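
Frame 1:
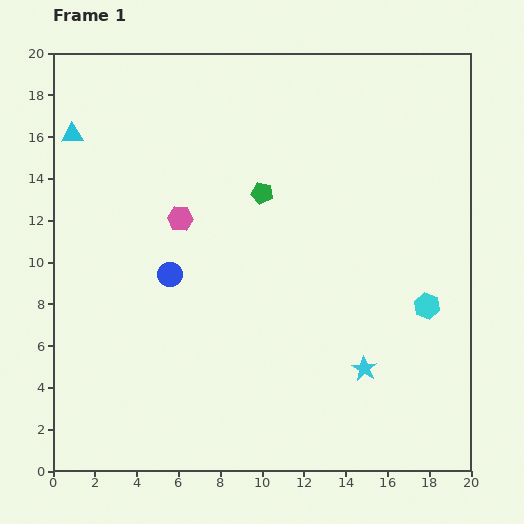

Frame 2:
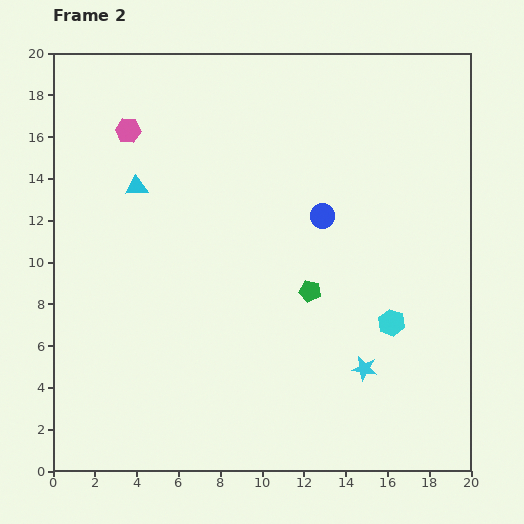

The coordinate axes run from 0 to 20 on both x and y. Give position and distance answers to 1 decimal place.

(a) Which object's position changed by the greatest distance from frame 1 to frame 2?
the blue circle

(moved 7.8; next 5.2)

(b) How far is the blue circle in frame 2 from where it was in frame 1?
7.8

The blue circle moved from (5.6, 9.4) to (12.9, 12.2), a distance of √(7.3² + 2.8²) ≈ 7.8.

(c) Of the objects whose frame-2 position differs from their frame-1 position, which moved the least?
the cyan hexagon

(moved 1.9)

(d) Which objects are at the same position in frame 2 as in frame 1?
the cyan star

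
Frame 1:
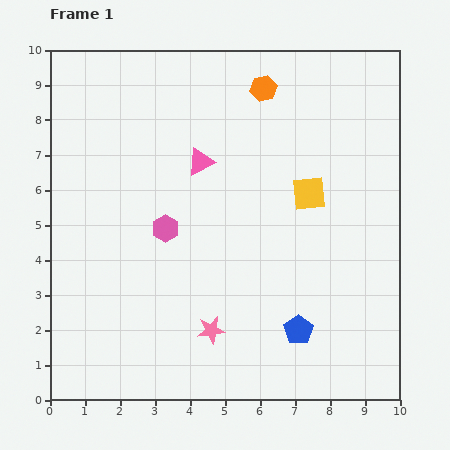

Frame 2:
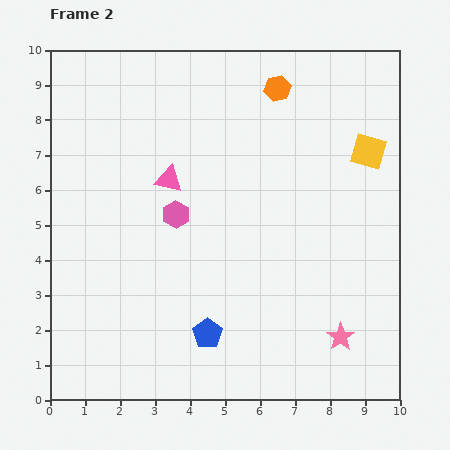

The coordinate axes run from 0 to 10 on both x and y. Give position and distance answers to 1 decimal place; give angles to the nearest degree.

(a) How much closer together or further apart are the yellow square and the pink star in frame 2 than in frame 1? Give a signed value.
+0.6

Distance in frame 1: 4.8. Distance in frame 2: 5.4.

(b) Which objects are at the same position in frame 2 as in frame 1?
none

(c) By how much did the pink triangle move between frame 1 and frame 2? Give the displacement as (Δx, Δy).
(-0.9, -0.5)

The pink triangle was at (4.3, 6.8) in frame 1 and (3.4, 6.3) in frame 2.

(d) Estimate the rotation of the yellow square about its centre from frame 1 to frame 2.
22° clockwise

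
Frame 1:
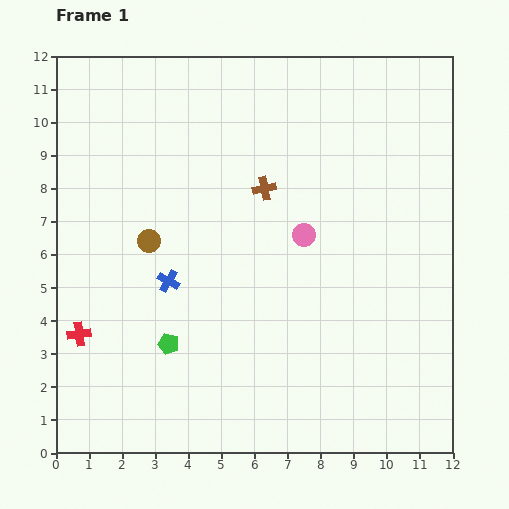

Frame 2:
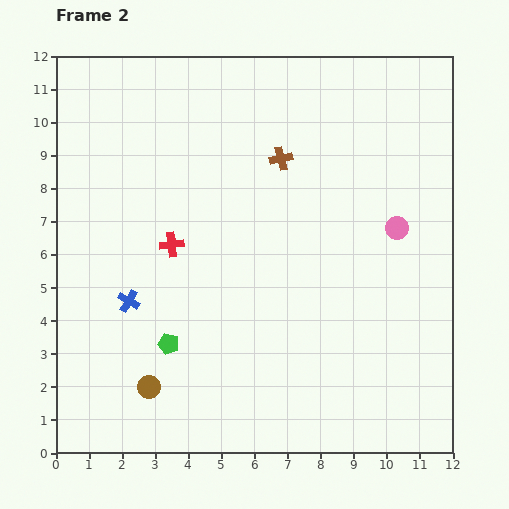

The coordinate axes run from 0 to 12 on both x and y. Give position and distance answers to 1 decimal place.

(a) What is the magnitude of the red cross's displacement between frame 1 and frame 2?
3.9

The red cross moved from (0.7, 3.6) to (3.5, 6.3), a distance of √(2.8² + 2.7²) ≈ 3.9.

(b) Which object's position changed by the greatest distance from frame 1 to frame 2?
the brown circle

(moved 4.4; next 3.9)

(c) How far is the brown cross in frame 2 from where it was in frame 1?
1.0

The brown cross moved from (6.3, 8.0) to (6.8, 8.9), a distance of √(0.5² + 0.9²) ≈ 1.0.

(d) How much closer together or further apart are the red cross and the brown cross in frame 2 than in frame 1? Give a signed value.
-2.9

Distance in frame 1: 7.1. Distance in frame 2: 4.2.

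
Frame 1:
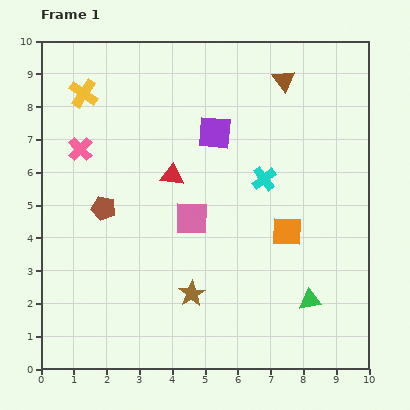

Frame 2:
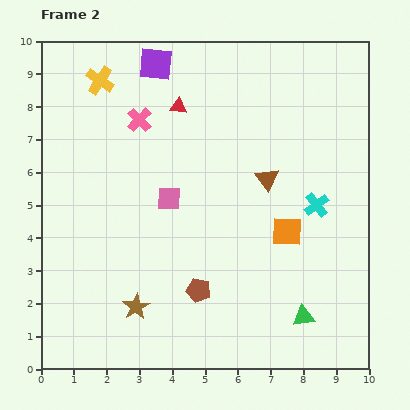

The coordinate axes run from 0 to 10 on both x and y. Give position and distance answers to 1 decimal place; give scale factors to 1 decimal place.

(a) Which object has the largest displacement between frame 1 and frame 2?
the brown pentagon

(moved 3.8; next 3.0)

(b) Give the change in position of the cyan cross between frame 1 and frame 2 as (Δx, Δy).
(1.6, -0.8)

The cyan cross was at (6.8, 5.8) in frame 1 and (8.4, 5.0) in frame 2.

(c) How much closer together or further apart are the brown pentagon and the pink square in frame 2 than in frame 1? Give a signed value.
+0.2

Distance in frame 1: 2.7. Distance in frame 2: 2.9.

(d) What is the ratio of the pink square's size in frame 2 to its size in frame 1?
0.7×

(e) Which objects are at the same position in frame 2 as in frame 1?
the orange square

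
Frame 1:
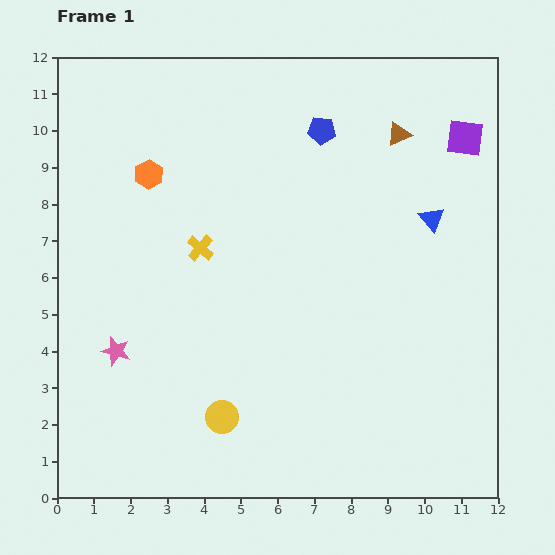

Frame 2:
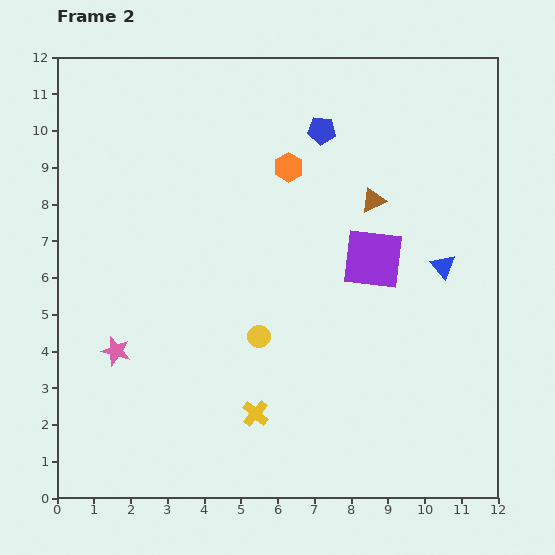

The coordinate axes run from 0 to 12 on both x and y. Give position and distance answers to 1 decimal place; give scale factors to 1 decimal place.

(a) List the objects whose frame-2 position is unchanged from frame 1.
the pink star, the blue pentagon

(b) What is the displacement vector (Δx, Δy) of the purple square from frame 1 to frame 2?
(-2.5, -3.3)

The purple square was at (11.1, 9.8) in frame 1 and (8.6, 6.5) in frame 2.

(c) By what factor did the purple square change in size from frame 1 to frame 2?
1.6×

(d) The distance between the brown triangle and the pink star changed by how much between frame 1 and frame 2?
-1.6

Distance in frame 1: 9.7. Distance in frame 2: 8.1.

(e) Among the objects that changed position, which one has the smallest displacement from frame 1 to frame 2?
the blue triangle

(moved 1.3)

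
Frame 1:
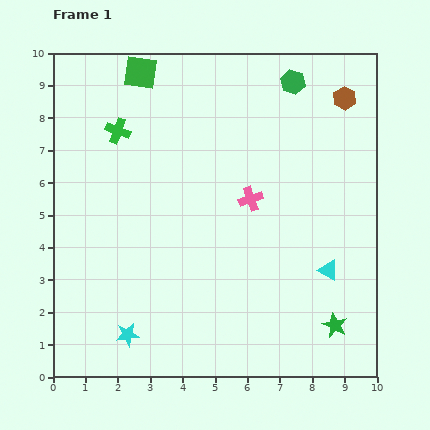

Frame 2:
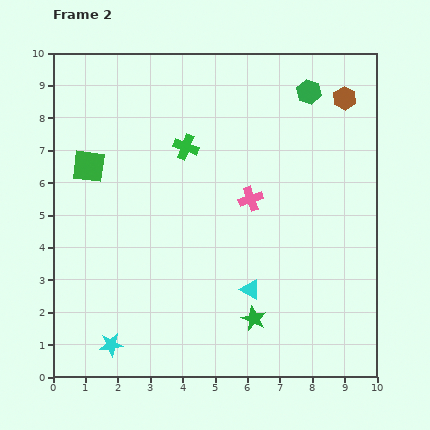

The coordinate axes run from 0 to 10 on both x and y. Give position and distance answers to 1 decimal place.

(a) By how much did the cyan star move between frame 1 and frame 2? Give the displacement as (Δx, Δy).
(-0.5, -0.3)

The cyan star was at (2.3, 1.3) in frame 1 and (1.8, 1.0) in frame 2.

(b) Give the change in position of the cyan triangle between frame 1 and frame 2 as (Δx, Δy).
(-2.4, -0.6)

The cyan triangle was at (8.5, 3.3) in frame 1 and (6.1, 2.7) in frame 2.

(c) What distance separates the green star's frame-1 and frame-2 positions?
2.5

The green star moved from (8.7, 1.6) to (6.2, 1.8), a distance of √(2.5² + 0.2²) ≈ 2.5.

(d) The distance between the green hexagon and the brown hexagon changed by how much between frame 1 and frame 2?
-0.6

Distance in frame 1: 1.7. Distance in frame 2: 1.1.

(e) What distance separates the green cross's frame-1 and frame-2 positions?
2.2

The green cross moved from (2.0, 7.6) to (4.1, 7.1), a distance of √(2.1² + 0.5²) ≈ 2.2.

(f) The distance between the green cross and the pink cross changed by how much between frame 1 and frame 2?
-2.0

Distance in frame 1: 4.6. Distance in frame 2: 2.6.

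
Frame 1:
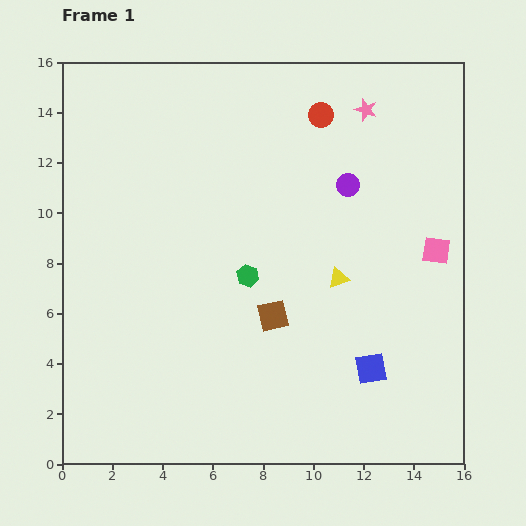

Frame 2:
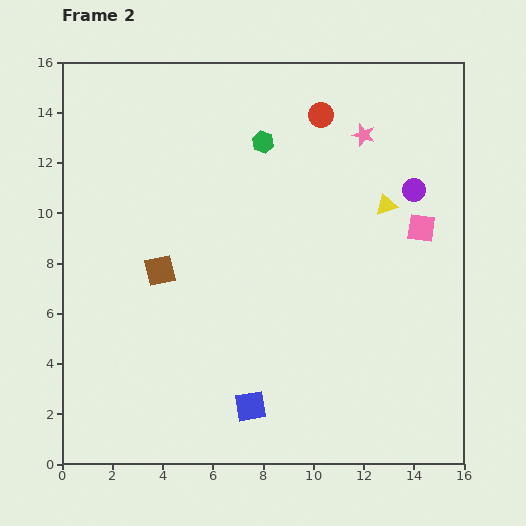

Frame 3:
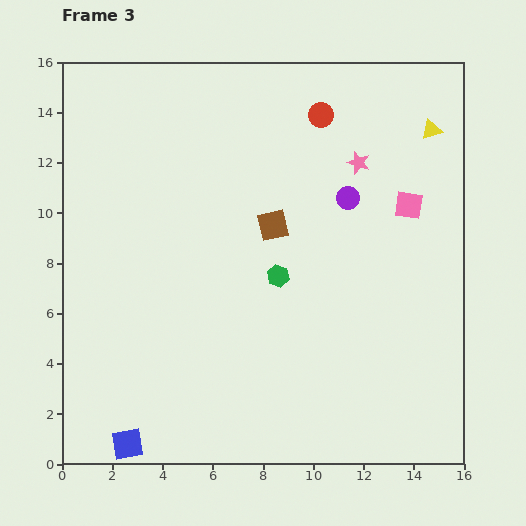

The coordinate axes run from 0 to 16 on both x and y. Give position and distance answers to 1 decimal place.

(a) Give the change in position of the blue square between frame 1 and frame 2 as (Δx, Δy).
(-4.8, -1.5)

The blue square was at (12.3, 3.8) in frame 1 and (7.5, 2.3) in frame 2.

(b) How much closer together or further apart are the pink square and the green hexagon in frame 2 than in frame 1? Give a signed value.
-0.4

Distance in frame 1: 7.6. Distance in frame 2: 7.2.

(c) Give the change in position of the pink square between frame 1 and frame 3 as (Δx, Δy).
(-1.1, 1.8)

The pink square was at (14.9, 8.5) in frame 1 and (13.8, 10.3) in frame 3.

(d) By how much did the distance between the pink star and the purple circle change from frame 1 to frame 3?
-1.6

Distance in frame 1: 3.1. Distance in frame 3: 1.5.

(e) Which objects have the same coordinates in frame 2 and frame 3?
the red circle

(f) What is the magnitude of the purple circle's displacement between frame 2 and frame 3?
2.6

The purple circle moved from (14.0, 10.9) to (11.4, 10.6), a distance of √(2.6² + 0.3²) ≈ 2.6.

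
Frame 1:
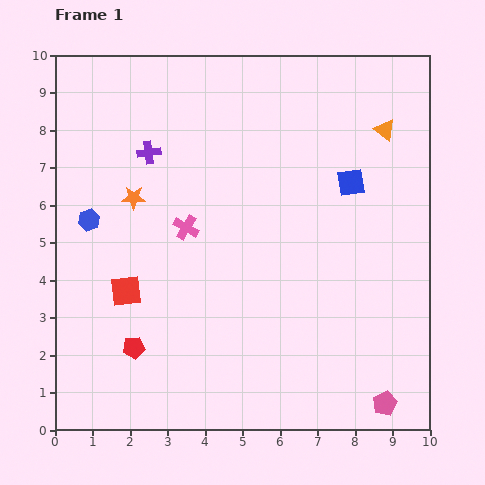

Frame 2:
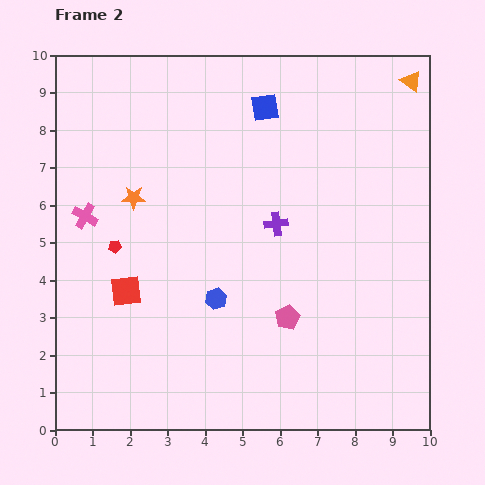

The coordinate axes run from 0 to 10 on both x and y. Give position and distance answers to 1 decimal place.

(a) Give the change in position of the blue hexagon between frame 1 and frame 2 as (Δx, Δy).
(3.4, -2.1)

The blue hexagon was at (0.9, 5.6) in frame 1 and (4.3, 3.5) in frame 2.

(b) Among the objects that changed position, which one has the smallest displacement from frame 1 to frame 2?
the orange triangle

(moved 1.5)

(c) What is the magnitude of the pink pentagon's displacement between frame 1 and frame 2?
3.5

The pink pentagon moved from (8.8, 0.7) to (6.2, 3.0), a distance of √(2.6² + 2.3²) ≈ 3.5.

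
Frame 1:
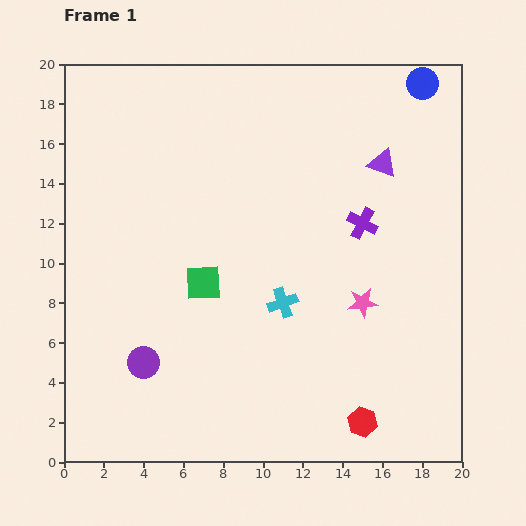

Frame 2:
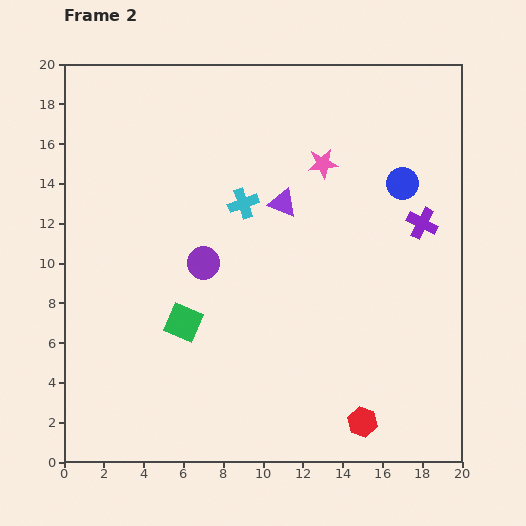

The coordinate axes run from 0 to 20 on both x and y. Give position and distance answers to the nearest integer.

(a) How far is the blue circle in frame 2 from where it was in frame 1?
5

The blue circle moved from (18, 19) to (17, 14), a distance of √(1² + 5²) ≈ 5.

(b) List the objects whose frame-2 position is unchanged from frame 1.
the red hexagon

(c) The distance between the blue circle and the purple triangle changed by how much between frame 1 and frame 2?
+2

Distance in frame 1: 4. Distance in frame 2: 6.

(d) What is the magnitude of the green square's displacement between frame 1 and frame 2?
2

The green square moved from (7, 9) to (6, 7), a distance of √(1² + 2²) ≈ 2.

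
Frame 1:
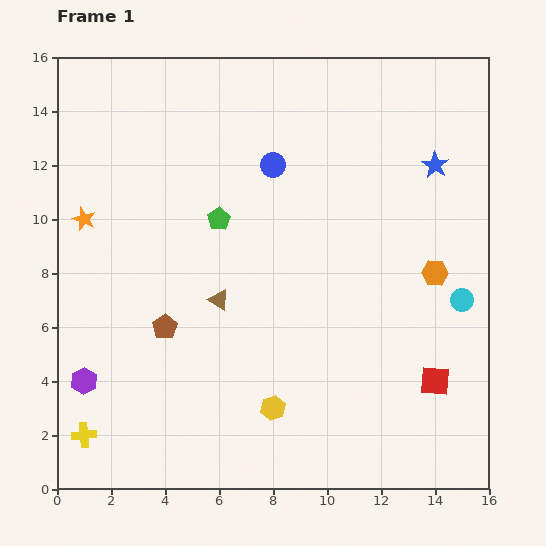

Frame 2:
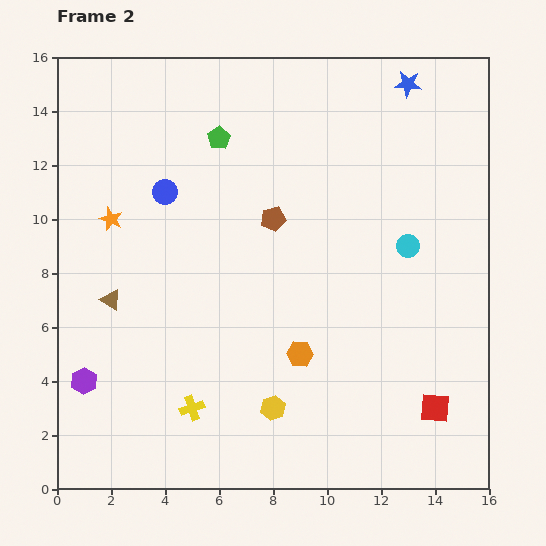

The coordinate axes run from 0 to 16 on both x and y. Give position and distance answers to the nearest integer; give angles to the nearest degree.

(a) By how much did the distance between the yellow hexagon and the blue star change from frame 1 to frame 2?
+2

Distance in frame 1: 11. Distance in frame 2: 13.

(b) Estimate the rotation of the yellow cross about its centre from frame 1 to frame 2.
15° counter-clockwise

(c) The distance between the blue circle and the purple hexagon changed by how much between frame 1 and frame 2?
-3

Distance in frame 1: 11. Distance in frame 2: 8.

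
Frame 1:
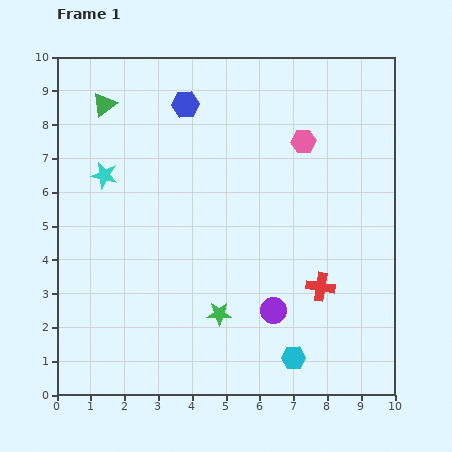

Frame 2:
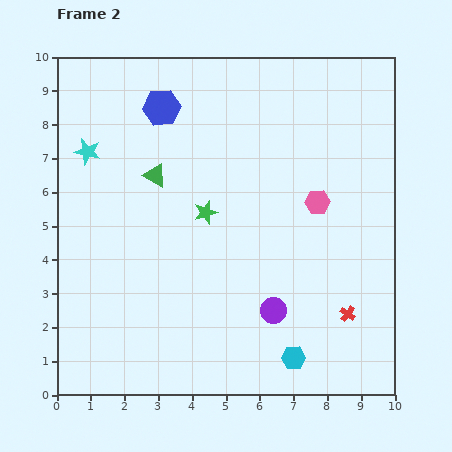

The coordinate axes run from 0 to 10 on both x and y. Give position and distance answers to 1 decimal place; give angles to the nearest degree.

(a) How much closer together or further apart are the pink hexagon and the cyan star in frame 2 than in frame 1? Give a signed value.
+1.0

Distance in frame 1: 6.0. Distance in frame 2: 7.0.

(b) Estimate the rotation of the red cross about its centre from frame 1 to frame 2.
27° clockwise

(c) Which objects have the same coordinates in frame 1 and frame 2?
the purple circle, the cyan hexagon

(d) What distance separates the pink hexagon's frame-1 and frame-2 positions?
1.8

The pink hexagon moved from (7.3, 7.5) to (7.7, 5.7), a distance of √(0.4² + 1.8²) ≈ 1.8.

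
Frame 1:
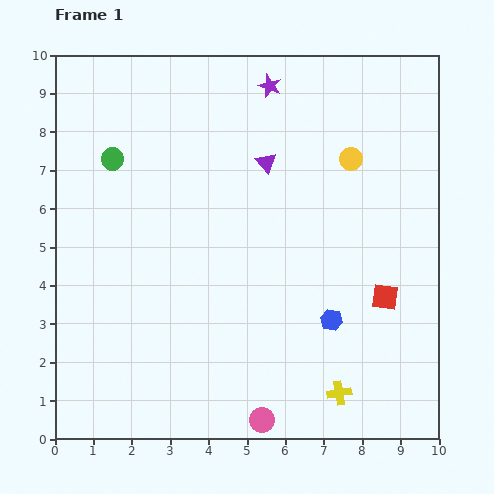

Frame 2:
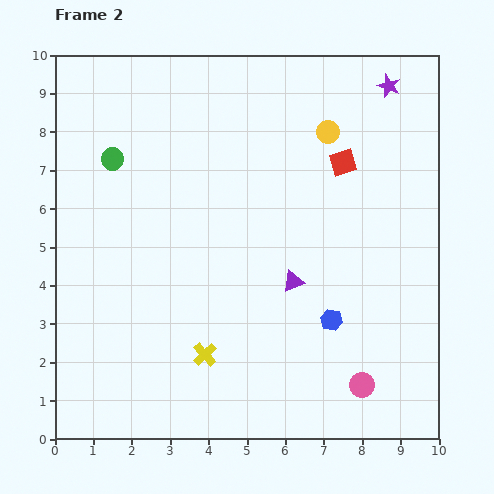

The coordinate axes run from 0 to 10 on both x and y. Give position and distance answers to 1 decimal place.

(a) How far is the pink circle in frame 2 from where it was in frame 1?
2.8

The pink circle moved from (5.4, 0.5) to (8.0, 1.4), a distance of √(2.6² + 0.9²) ≈ 2.8.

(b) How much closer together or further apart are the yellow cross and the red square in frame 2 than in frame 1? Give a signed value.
+3.4

Distance in frame 1: 2.8. Distance in frame 2: 6.2.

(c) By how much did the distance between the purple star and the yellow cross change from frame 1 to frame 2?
+0.3

Distance in frame 1: 8.2. Distance in frame 2: 8.5.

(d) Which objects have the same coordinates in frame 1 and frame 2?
the green circle, the blue hexagon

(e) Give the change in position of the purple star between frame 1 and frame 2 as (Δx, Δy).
(3.1, 0.0)

The purple star was at (5.6, 9.2) in frame 1 and (8.7, 9.2) in frame 2.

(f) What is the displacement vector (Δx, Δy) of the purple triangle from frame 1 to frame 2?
(0.7, -3.1)

The purple triangle was at (5.5, 7.2) in frame 1 and (6.2, 4.1) in frame 2.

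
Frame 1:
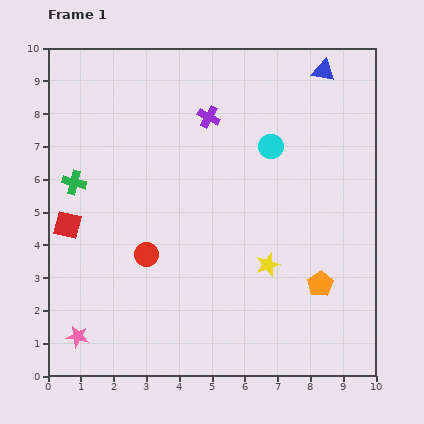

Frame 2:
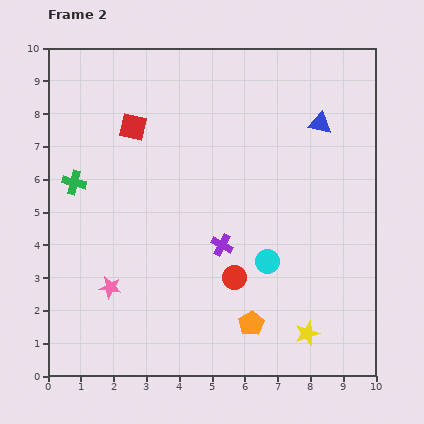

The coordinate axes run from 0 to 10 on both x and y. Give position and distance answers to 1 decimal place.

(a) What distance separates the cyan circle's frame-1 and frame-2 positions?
3.5

The cyan circle moved from (6.8, 7.0) to (6.7, 3.5), a distance of √(0.1² + 3.5²) ≈ 3.5.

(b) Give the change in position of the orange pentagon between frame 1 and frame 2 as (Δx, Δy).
(-2.1, -1.2)

The orange pentagon was at (8.3, 2.8) in frame 1 and (6.2, 1.6) in frame 2.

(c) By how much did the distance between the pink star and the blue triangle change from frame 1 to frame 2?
-2.9

Distance in frame 1: 11.0. Distance in frame 2: 8.1.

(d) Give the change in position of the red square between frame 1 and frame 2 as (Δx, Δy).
(2.0, 3.0)

The red square was at (0.6, 4.6) in frame 1 and (2.6, 7.6) in frame 2.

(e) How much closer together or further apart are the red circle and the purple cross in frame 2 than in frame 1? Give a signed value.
-3.5

Distance in frame 1: 4.6. Distance in frame 2: 1.1.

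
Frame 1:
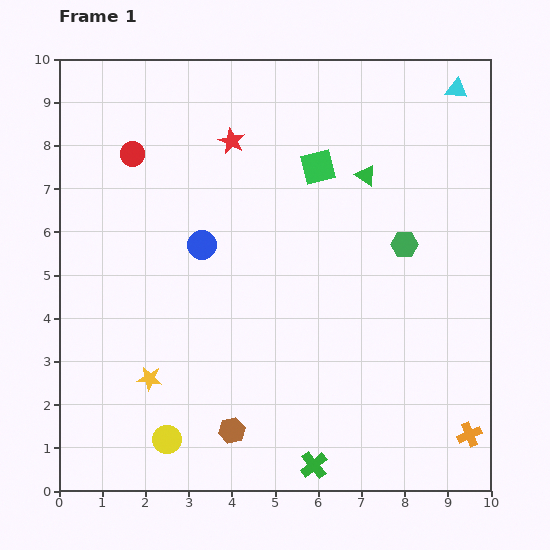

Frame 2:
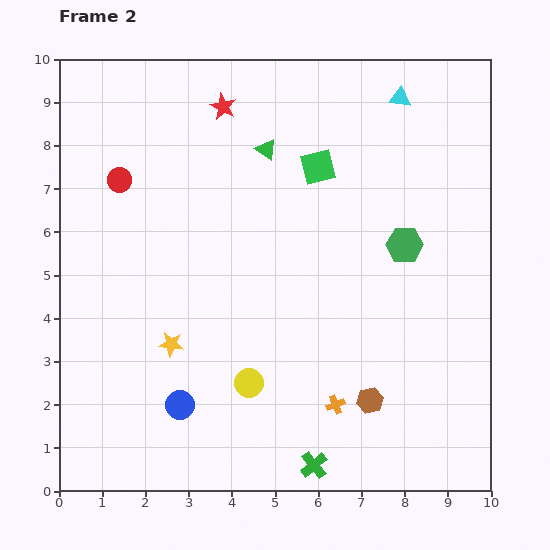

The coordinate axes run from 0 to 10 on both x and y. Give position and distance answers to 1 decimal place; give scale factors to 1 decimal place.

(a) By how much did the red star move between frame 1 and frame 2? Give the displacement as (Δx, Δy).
(-0.2, 0.8)

The red star was at (4.0, 8.1) in frame 1 and (3.8, 8.9) in frame 2.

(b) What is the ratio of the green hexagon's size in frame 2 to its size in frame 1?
1.4×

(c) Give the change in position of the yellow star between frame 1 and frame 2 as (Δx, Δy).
(0.5, 0.8)

The yellow star was at (2.1, 2.6) in frame 1 and (2.6, 3.4) in frame 2.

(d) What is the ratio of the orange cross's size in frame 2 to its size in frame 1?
0.8×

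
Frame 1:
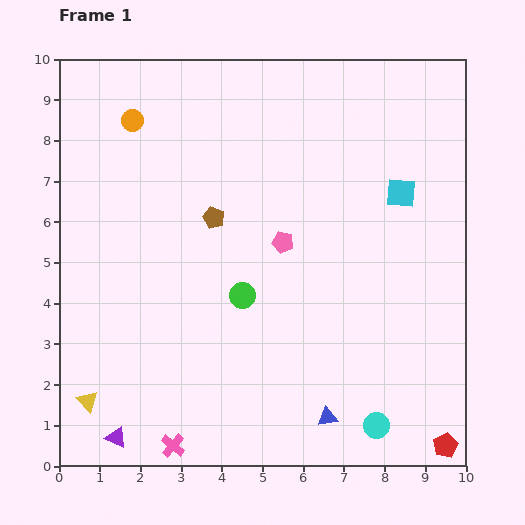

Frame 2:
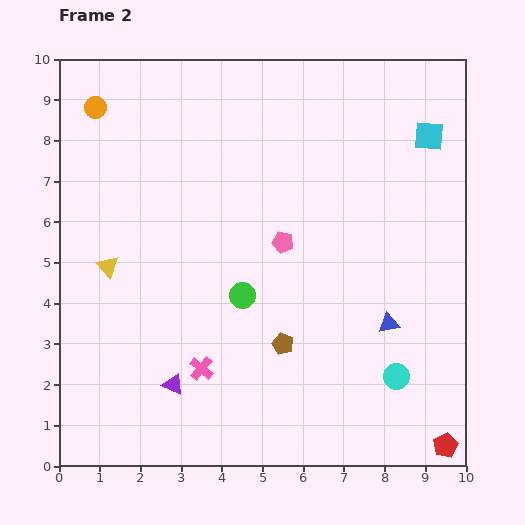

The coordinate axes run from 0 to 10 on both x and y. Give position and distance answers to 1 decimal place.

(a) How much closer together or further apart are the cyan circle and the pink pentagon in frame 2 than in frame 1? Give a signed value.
-0.8

Distance in frame 1: 5.1. Distance in frame 2: 4.3.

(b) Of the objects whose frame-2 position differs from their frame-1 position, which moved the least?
the orange circle

(moved 0.9)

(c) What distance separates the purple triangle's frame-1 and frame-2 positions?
1.9

The purple triangle moved from (1.4, 0.7) to (2.8, 2.0), a distance of √(1.4² + 1.3²) ≈ 1.9.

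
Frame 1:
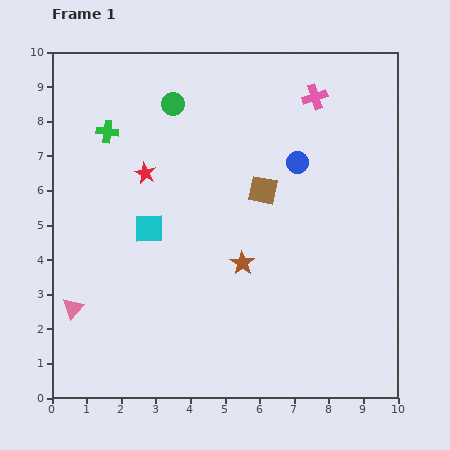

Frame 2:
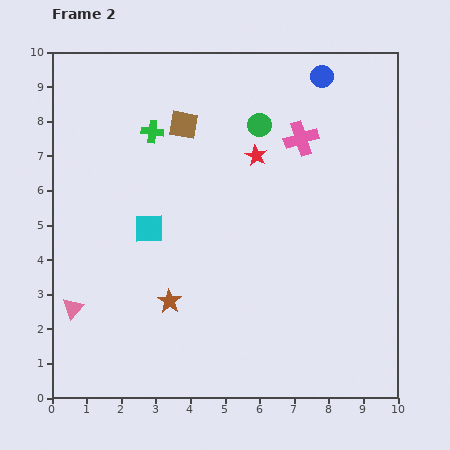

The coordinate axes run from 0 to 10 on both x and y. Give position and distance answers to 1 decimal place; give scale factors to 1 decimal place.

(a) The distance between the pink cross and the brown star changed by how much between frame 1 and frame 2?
+0.8

Distance in frame 1: 5.2. Distance in frame 2: 6.0.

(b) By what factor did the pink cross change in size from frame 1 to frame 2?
1.4×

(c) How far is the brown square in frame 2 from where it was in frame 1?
3.0

The brown square moved from (6.1, 6.0) to (3.8, 7.9), a distance of √(2.3² + 1.9²) ≈ 3.0.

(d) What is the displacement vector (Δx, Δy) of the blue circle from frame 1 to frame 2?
(0.7, 2.5)

The blue circle was at (7.1, 6.8) in frame 1 and (7.8, 9.3) in frame 2.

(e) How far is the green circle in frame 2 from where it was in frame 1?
2.6

The green circle moved from (3.5, 8.5) to (6.0, 7.9), a distance of √(2.5² + 0.6²) ≈ 2.6.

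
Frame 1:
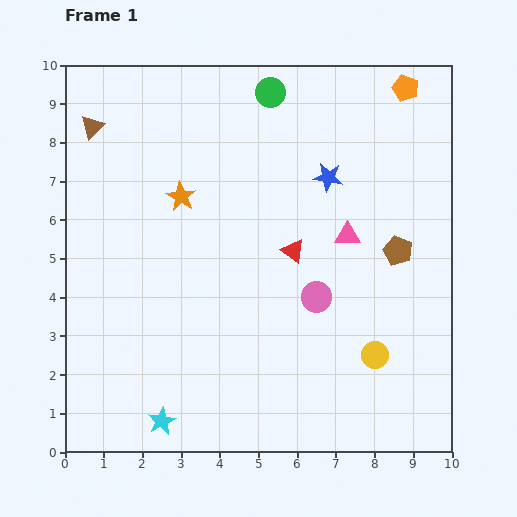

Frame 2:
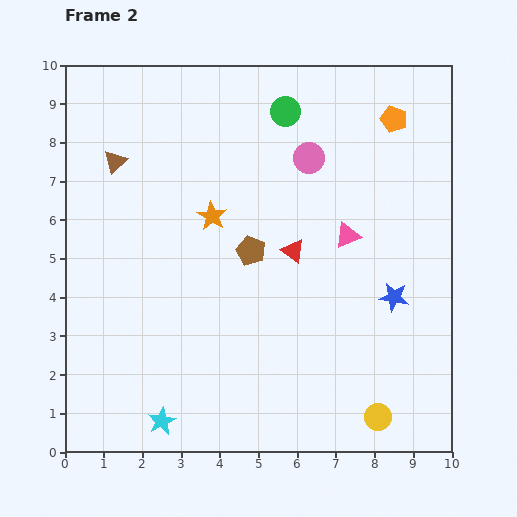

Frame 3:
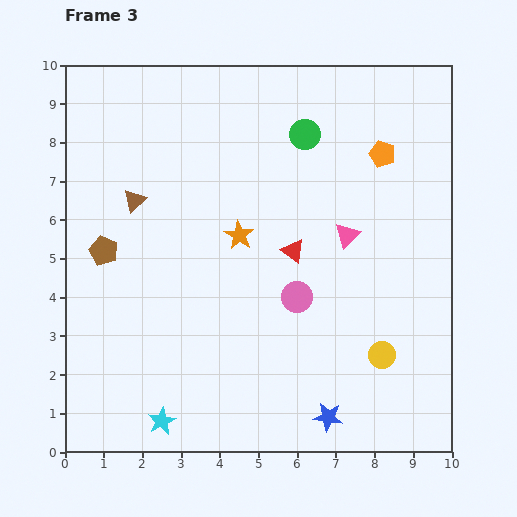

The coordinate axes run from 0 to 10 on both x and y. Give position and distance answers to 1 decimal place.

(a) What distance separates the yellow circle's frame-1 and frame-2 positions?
1.6

The yellow circle moved from (8.0, 2.5) to (8.1, 0.9), a distance of √(0.1² + 1.6²) ≈ 1.6.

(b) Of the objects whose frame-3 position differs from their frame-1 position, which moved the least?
the yellow circle

(moved 0.2)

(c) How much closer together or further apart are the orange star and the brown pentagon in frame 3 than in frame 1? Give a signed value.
-2.3

Distance in frame 1: 5.8. Distance in frame 3: 3.5.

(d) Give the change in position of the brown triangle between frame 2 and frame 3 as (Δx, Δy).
(0.5, -1.0)

The brown triangle was at (1.3, 7.5) in frame 2 and (1.8, 6.5) in frame 3.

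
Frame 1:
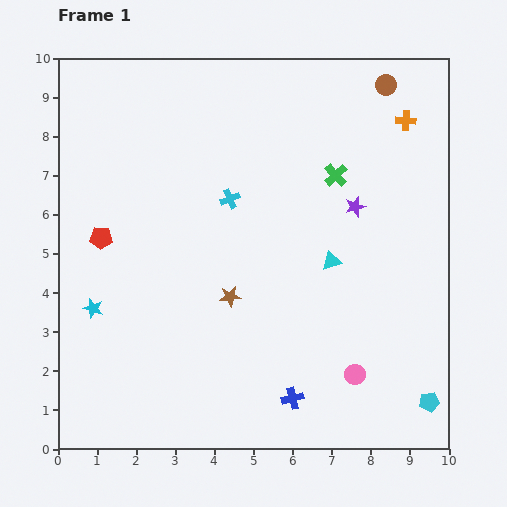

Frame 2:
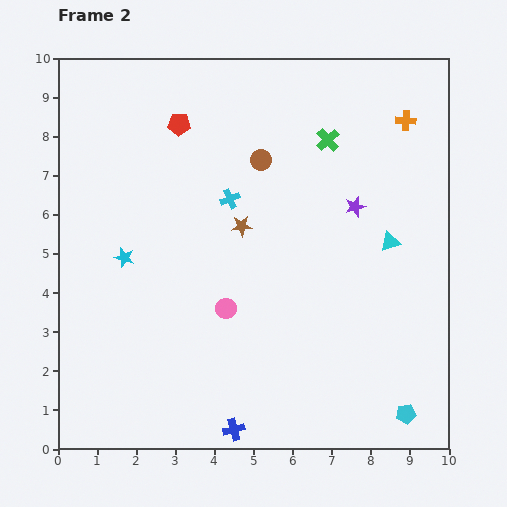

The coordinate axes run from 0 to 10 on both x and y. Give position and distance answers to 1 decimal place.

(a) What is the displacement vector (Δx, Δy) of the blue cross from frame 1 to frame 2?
(-1.5, -0.8)

The blue cross was at (6.0, 1.3) in frame 1 and (4.5, 0.5) in frame 2.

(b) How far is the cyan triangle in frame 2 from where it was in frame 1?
1.6

The cyan triangle moved from (7.0, 4.8) to (8.5, 5.3), a distance of √(1.5² + 0.5²) ≈ 1.6.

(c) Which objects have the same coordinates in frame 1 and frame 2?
the orange cross, the cyan cross, the purple star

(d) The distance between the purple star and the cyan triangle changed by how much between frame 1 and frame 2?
-0.2

Distance in frame 1: 1.5. Distance in frame 2: 1.3.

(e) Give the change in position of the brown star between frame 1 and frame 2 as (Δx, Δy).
(0.3, 1.8)

The brown star was at (4.4, 3.9) in frame 1 and (4.7, 5.7) in frame 2.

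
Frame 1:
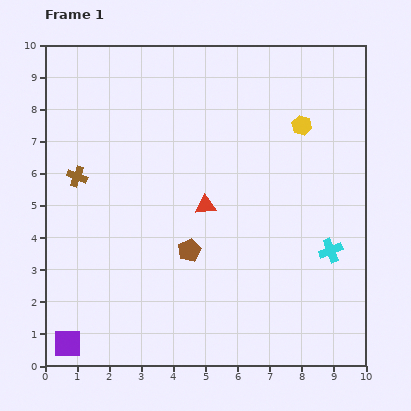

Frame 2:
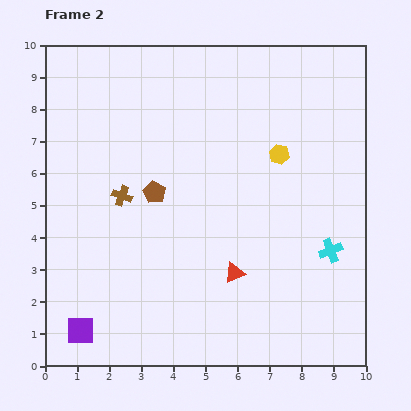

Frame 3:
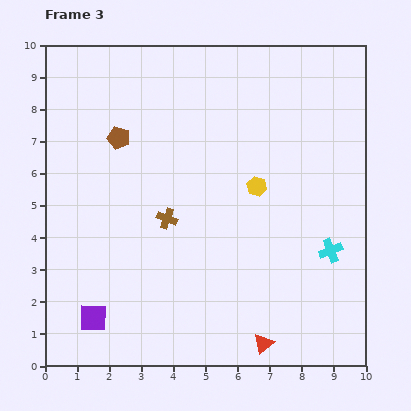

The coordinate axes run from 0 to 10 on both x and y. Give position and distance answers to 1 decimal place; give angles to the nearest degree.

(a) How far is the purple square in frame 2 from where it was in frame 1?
0.6

The purple square moved from (0.7, 0.7) to (1.1, 1.1), a distance of √(0.4² + 0.4²) ≈ 0.6.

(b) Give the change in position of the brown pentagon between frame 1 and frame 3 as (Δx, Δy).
(-2.2, 3.5)

The brown pentagon was at (4.5, 3.6) in frame 1 and (2.3, 7.1) in frame 3.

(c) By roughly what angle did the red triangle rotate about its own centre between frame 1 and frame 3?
34° counter-clockwise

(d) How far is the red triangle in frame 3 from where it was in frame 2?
2.4

The red triangle moved from (5.9, 2.9) to (6.8, 0.7), a distance of √(0.9² + 2.2²) ≈ 2.4.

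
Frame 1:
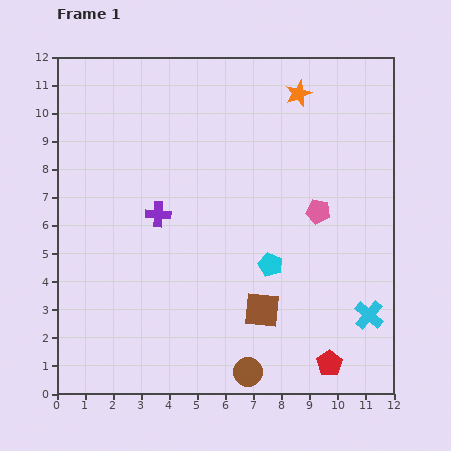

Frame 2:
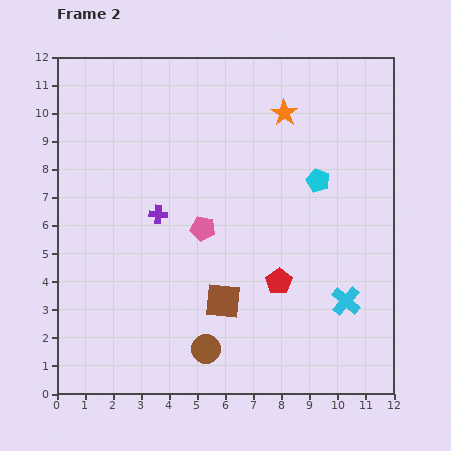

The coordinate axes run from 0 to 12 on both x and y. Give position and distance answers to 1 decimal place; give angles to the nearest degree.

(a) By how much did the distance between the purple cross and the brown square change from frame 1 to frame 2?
-1.1

Distance in frame 1: 5.0. Distance in frame 2: 3.9.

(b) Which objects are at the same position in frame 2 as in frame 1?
the purple cross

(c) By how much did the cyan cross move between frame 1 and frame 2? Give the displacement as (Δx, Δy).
(-0.8, 0.5)

The cyan cross was at (11.1, 2.8) in frame 1 and (10.3, 3.3) in frame 2.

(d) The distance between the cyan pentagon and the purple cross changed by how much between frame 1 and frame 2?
+1.4

Distance in frame 1: 4.4. Distance in frame 2: 5.8.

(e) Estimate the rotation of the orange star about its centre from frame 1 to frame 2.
16° counter-clockwise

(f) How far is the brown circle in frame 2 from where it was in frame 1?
1.7

The brown circle moved from (6.8, 0.8) to (5.3, 1.6), a distance of √(1.5² + 0.8²) ≈ 1.7.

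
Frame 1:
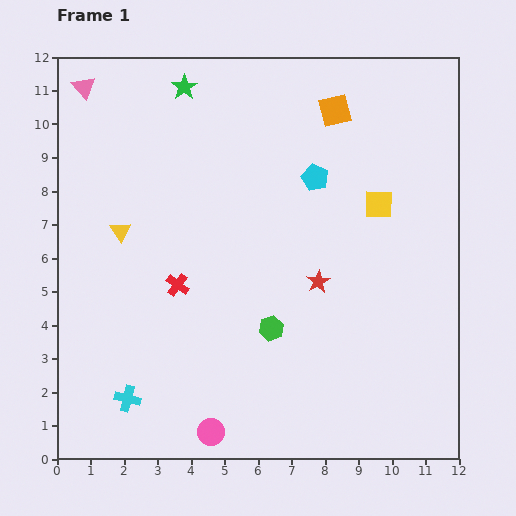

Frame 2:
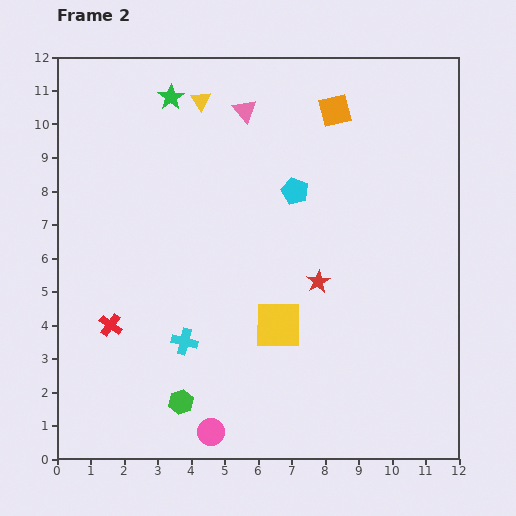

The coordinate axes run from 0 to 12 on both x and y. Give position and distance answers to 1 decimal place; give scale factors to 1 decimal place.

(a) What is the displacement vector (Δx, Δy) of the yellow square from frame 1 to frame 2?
(-3.0, -3.6)

The yellow square was at (9.6, 7.6) in frame 1 and (6.6, 4.0) in frame 2.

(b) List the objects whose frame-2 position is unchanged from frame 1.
the orange square, the red star, the pink circle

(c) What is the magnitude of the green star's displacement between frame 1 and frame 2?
0.5

The green star moved from (3.8, 11.1) to (3.4, 10.8), a distance of √(0.4² + 0.3²) ≈ 0.5.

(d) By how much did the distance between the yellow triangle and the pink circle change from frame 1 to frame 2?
+3.3

Distance in frame 1: 6.6. Distance in frame 2: 9.9.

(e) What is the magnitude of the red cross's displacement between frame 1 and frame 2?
2.3

The red cross moved from (3.6, 5.2) to (1.6, 4.0), a distance of √(2.0² + 1.2²) ≈ 2.3.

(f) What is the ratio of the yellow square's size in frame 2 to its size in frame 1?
1.6×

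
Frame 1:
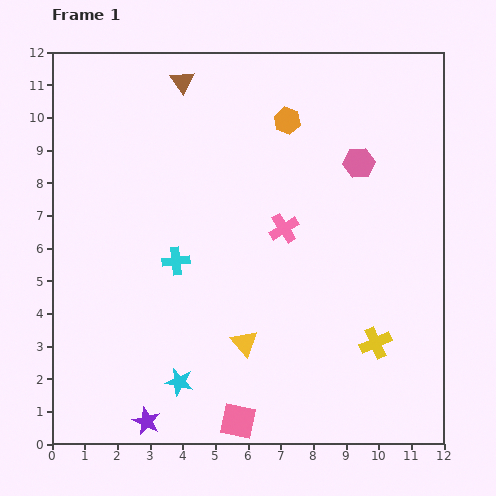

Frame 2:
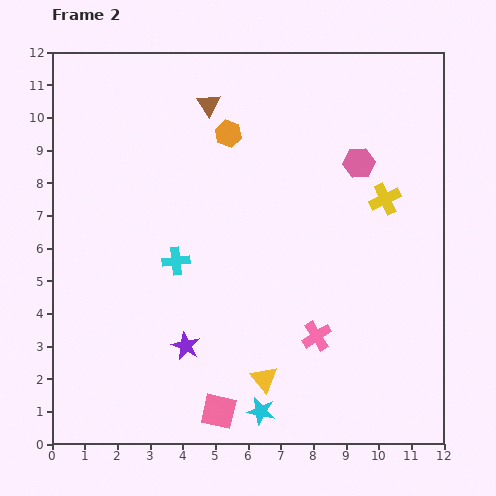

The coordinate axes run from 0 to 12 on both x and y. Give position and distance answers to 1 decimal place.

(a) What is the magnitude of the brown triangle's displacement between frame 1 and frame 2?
1.1

The brown triangle moved from (4.0, 11.1) to (4.8, 10.4), a distance of √(0.8² + 0.7²) ≈ 1.1.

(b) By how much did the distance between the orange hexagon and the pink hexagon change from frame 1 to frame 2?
+1.5

Distance in frame 1: 2.6. Distance in frame 2: 4.1.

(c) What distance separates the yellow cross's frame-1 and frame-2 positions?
4.4

The yellow cross moved from (9.9, 3.1) to (10.2, 7.5), a distance of √(0.3² + 4.4²) ≈ 4.4.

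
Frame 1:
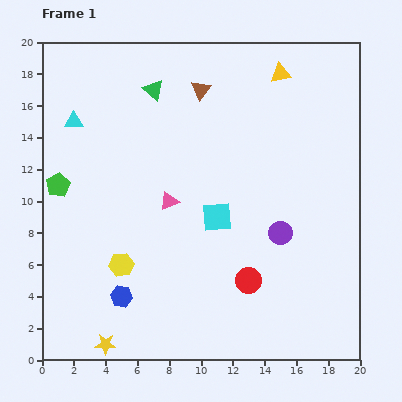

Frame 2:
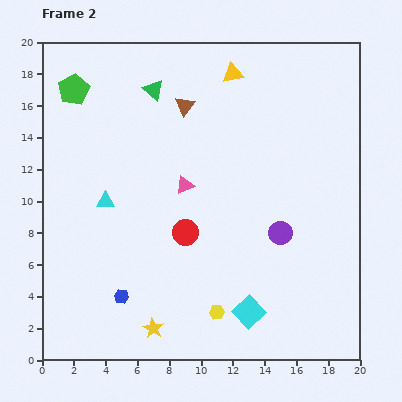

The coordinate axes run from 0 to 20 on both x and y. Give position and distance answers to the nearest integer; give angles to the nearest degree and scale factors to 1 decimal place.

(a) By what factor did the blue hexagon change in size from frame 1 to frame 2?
0.6×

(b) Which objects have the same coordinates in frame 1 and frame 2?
the green triangle, the blue hexagon, the purple circle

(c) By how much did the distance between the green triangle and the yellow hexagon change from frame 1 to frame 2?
+4

Distance in frame 1: 11. Distance in frame 2: 15.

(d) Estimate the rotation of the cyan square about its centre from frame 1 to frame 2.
39° counter-clockwise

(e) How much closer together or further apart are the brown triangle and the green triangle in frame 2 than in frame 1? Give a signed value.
-1

Distance in frame 1: 3. Distance in frame 2: 2.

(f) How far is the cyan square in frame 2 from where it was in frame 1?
6

The cyan square moved from (11, 9) to (13, 3), a distance of √(2² + 6²) ≈ 6.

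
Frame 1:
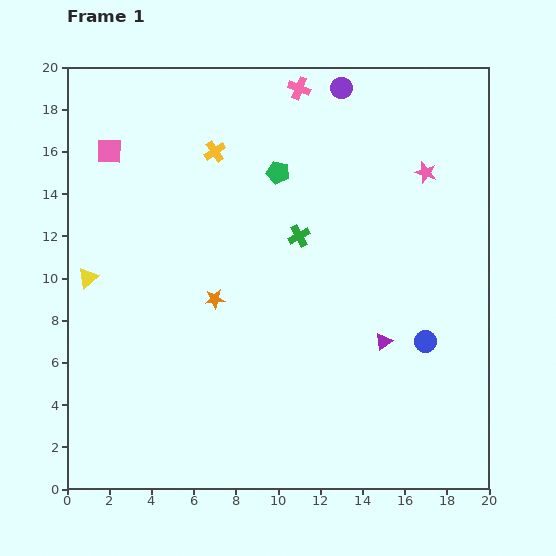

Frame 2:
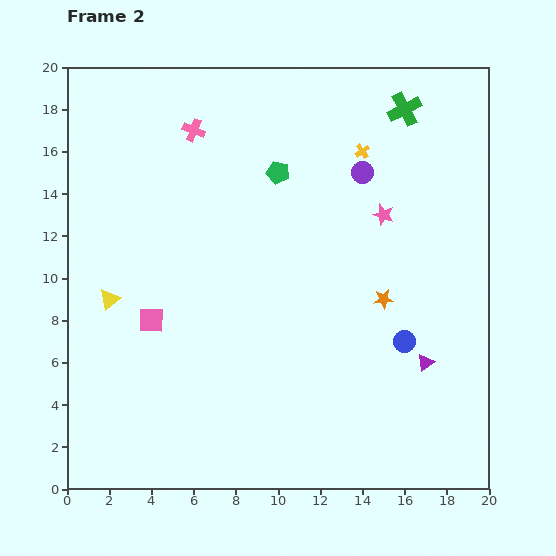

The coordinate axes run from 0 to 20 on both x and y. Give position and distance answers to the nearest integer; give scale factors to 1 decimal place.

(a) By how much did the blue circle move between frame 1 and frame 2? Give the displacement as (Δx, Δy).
(-1, 0)

The blue circle was at (17, 7) in frame 1 and (16, 7) in frame 2.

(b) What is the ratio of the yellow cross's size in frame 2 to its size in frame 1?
0.7×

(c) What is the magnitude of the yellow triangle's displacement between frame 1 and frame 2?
1

The yellow triangle moved from (1, 10) to (2, 9), a distance of √(1² + 1²) ≈ 1.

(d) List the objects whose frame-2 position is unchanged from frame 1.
the green pentagon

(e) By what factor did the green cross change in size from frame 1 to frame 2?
1.5×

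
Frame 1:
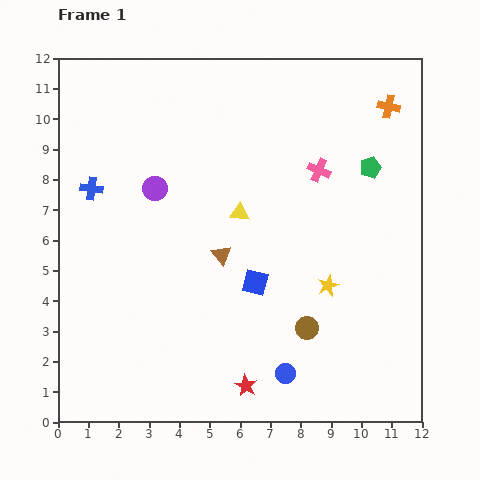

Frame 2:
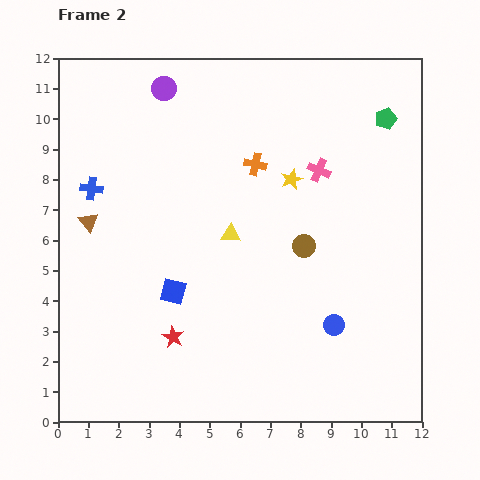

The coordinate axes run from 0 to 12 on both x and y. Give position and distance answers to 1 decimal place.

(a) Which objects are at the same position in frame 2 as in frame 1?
the blue cross, the pink cross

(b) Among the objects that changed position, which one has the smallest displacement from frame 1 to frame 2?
the yellow triangle

(moved 0.8)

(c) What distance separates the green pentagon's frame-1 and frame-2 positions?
1.7

The green pentagon moved from (10.3, 8.4) to (10.8, 10.0), a distance of √(0.5² + 1.6²) ≈ 1.7.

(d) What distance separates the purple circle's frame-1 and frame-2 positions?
3.3

The purple circle moved from (3.2, 7.7) to (3.5, 11.0), a distance of √(0.3² + 3.3²) ≈ 3.3.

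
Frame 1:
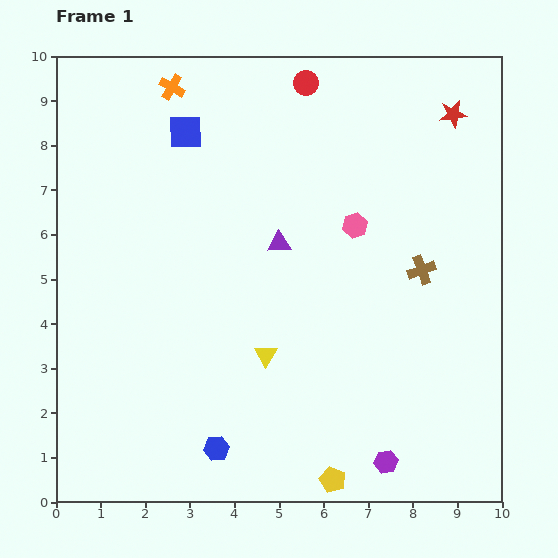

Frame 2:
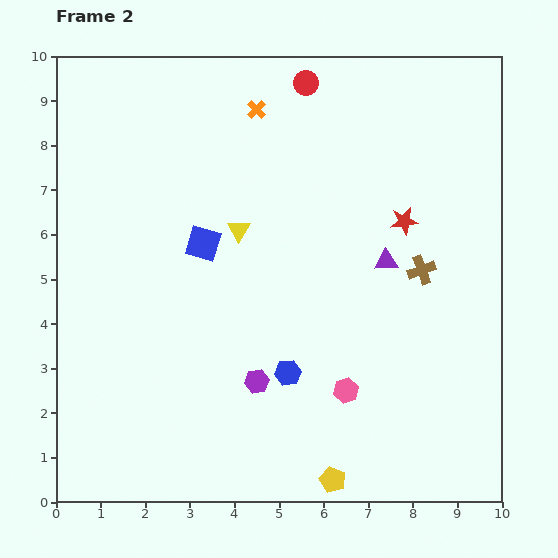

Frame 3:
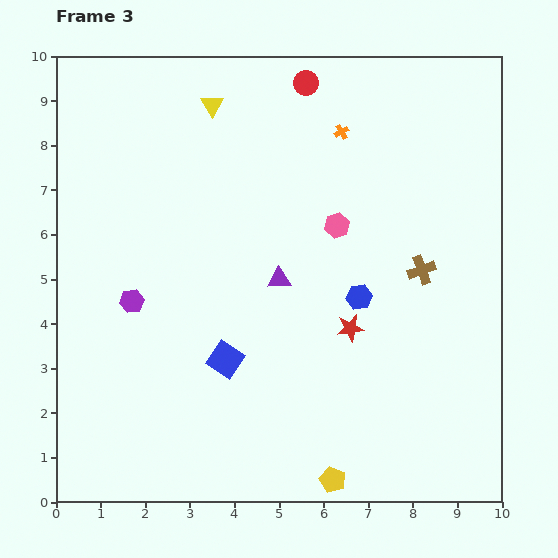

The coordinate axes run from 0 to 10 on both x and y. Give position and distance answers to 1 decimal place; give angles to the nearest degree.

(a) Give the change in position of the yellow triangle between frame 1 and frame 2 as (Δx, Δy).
(-0.6, 2.8)

The yellow triangle was at (4.7, 3.3) in frame 1 and (4.1, 6.1) in frame 2.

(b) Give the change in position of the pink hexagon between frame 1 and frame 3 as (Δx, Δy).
(-0.4, 0.0)

The pink hexagon was at (6.7, 6.2) in frame 1 and (6.3, 6.2) in frame 3.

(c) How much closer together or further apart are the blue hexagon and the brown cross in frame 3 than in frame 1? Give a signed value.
-4.6

Distance in frame 1: 6.1. Distance in frame 3: 1.5.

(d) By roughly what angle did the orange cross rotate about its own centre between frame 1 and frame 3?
31° clockwise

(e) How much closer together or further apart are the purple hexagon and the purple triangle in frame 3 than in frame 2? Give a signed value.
-0.7

Distance in frame 2: 4.0. Distance in frame 3: 3.3.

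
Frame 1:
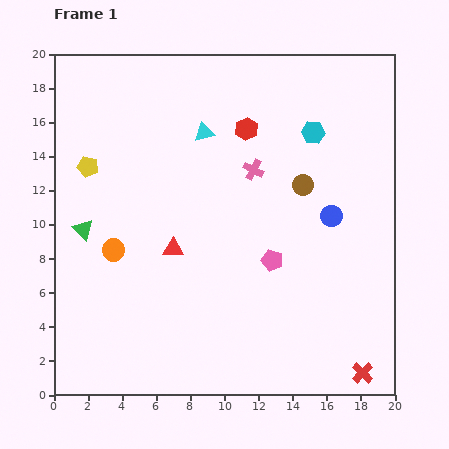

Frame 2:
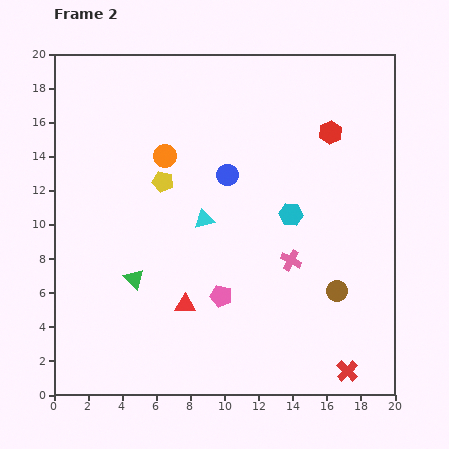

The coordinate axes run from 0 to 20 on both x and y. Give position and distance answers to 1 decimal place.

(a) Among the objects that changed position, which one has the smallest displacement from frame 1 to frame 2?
the red cross

(moved 0.9)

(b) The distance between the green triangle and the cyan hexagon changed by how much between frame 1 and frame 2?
-4.7

Distance in frame 1: 14.7. Distance in frame 2: 10.0.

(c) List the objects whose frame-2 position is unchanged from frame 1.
none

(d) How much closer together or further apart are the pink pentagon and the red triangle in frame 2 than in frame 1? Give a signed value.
-3.6

Distance in frame 1: 5.8. Distance in frame 2: 2.2.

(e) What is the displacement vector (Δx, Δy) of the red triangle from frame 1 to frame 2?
(0.7, -3.3)

The red triangle was at (7.0, 8.6) in frame 1 and (7.7, 5.3) in frame 2.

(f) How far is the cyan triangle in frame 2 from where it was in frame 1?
5.1

The cyan triangle moved from (8.8, 15.4) to (8.8, 10.3), a distance of √(0.0² + 5.1²) ≈ 5.1.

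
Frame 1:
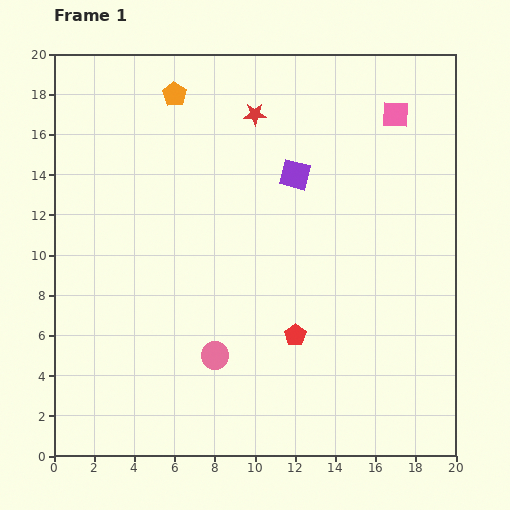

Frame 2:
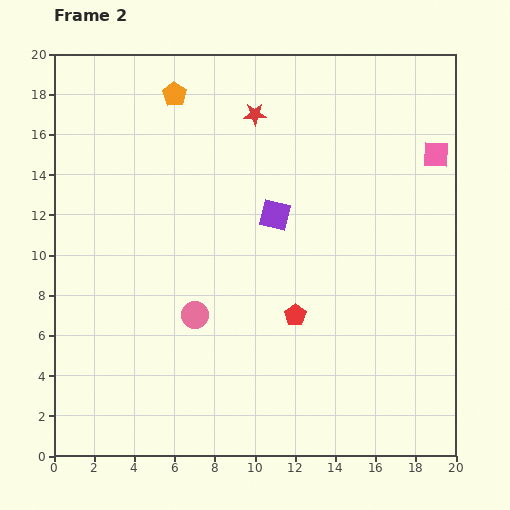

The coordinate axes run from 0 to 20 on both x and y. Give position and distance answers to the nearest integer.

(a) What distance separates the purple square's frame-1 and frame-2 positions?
2

The purple square moved from (12, 14) to (11, 12), a distance of √(1² + 2²) ≈ 2.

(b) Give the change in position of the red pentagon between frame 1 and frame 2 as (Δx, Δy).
(0, 1)

The red pentagon was at (12, 6) in frame 1 and (12, 7) in frame 2.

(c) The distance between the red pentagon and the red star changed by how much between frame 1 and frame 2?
-1

Distance in frame 1: 11. Distance in frame 2: 10.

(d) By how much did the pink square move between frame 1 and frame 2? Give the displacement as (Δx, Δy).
(2, -2)

The pink square was at (17, 17) in frame 1 and (19, 15) in frame 2.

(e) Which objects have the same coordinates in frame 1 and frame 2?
the red star, the orange pentagon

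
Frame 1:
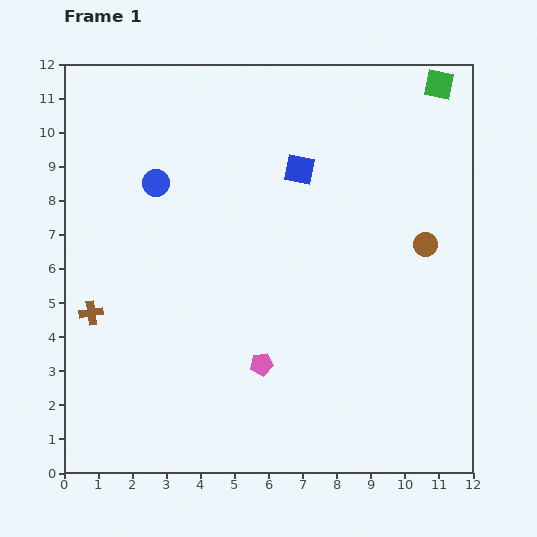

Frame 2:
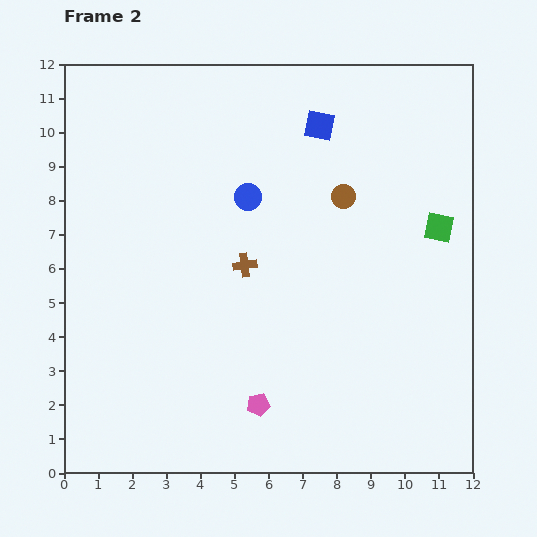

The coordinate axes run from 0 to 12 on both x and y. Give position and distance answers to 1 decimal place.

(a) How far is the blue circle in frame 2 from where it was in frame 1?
2.7

The blue circle moved from (2.7, 8.5) to (5.4, 8.1), a distance of √(2.7² + 0.4²) ≈ 2.7.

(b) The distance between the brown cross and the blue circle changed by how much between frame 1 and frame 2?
-2.2

Distance in frame 1: 4.2. Distance in frame 2: 2.0.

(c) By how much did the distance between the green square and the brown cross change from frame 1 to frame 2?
-6.4

Distance in frame 1: 12.2. Distance in frame 2: 5.8.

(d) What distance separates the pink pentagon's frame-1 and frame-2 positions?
1.2

The pink pentagon moved from (5.8, 3.2) to (5.7, 2.0), a distance of √(0.1² + 1.2²) ≈ 1.2.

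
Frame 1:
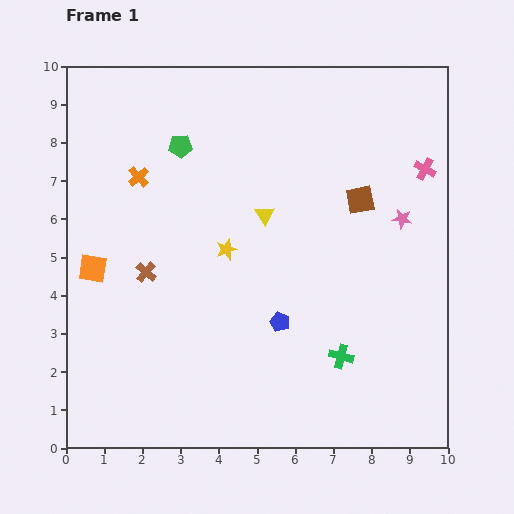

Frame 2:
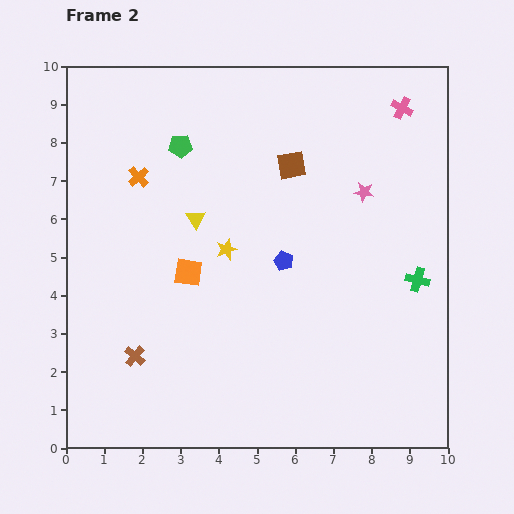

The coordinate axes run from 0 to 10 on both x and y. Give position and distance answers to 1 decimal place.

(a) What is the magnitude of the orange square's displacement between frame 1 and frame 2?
2.5

The orange square moved from (0.7, 4.7) to (3.2, 4.6), a distance of √(2.5² + 0.1²) ≈ 2.5.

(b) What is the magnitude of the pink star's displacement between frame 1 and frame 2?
1.2

The pink star moved from (8.8, 6.0) to (7.8, 6.7), a distance of √(1.0² + 0.7²) ≈ 1.2.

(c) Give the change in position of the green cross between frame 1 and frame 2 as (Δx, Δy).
(2.0, 2.0)

The green cross was at (7.2, 2.4) in frame 1 and (9.2, 4.4) in frame 2.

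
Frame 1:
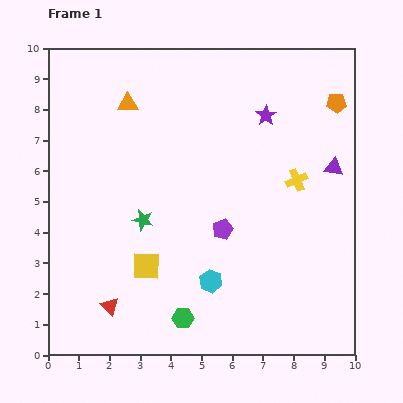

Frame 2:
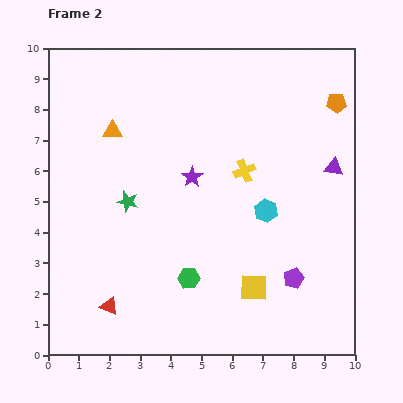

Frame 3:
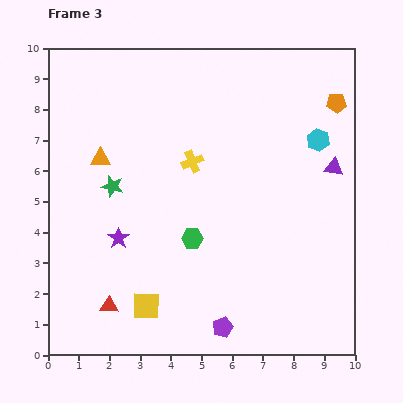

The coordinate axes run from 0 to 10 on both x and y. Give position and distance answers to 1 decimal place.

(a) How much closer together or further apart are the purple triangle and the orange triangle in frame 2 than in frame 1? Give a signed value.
+0.3

Distance in frame 1: 7.0. Distance in frame 2: 7.3.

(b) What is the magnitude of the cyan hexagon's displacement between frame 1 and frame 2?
2.9

The cyan hexagon moved from (5.3, 2.4) to (7.1, 4.7), a distance of √(1.8² + 2.3²) ≈ 2.9.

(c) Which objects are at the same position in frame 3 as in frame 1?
the orange pentagon, the purple triangle, the red triangle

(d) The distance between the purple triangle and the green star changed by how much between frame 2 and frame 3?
+0.4

Distance in frame 2: 6.8. Distance in frame 3: 7.2.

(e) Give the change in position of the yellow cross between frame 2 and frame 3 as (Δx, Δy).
(-1.7, 0.3)

The yellow cross was at (6.4, 6.0) in frame 2 and (4.7, 6.3) in frame 3.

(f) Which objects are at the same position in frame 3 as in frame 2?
the orange pentagon, the purple triangle, the red triangle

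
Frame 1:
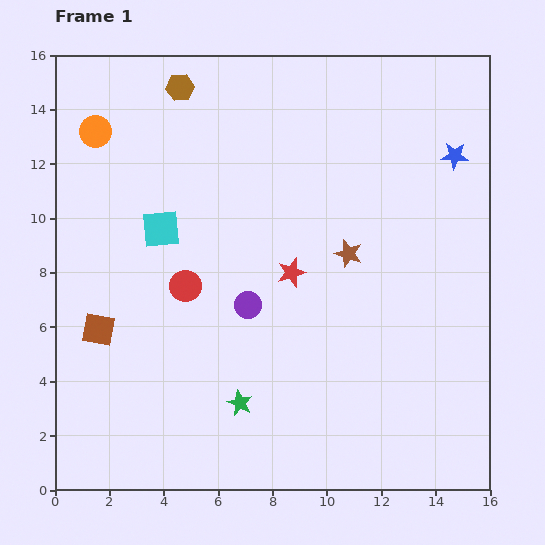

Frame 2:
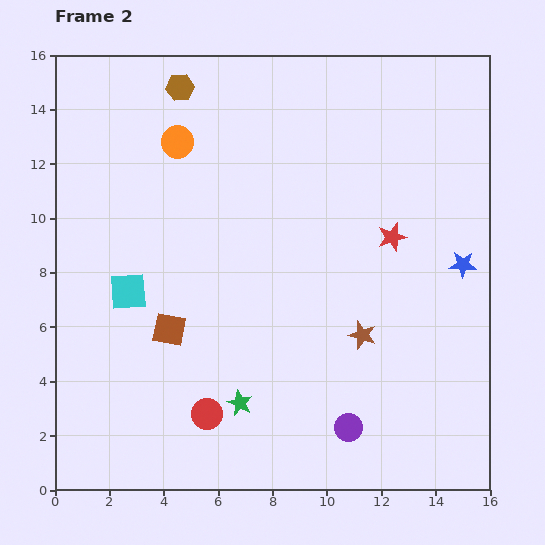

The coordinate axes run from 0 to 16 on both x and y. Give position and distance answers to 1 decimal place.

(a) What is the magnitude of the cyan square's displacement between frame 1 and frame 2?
2.6

The cyan square moved from (3.9, 9.6) to (2.7, 7.3), a distance of √(1.2² + 2.3²) ≈ 2.6.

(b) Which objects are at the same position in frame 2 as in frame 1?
the brown hexagon, the green star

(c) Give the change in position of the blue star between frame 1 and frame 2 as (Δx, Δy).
(0.3, -4.0)

The blue star was at (14.7, 12.3) in frame 1 and (15.0, 8.3) in frame 2.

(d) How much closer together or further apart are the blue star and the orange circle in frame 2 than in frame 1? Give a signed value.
-1.8

Distance in frame 1: 13.2. Distance in frame 2: 11.4.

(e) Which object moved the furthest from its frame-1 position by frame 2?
the purple circle

(moved 5.8; next 4.8)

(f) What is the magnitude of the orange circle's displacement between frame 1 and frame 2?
3.0

The orange circle moved from (1.5, 13.2) to (4.5, 12.8), a distance of √(3.0² + 0.4²) ≈ 3.0.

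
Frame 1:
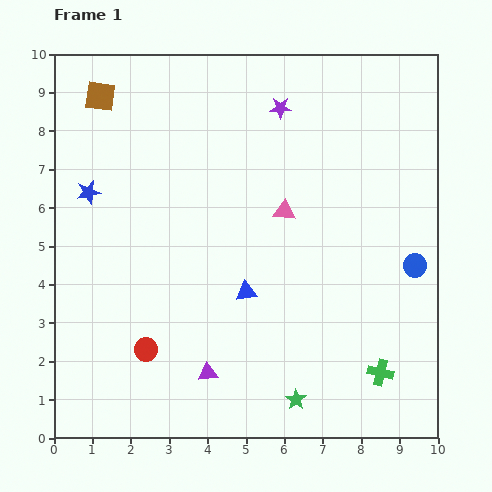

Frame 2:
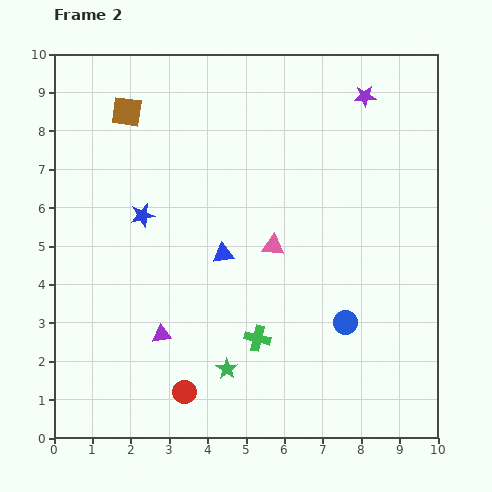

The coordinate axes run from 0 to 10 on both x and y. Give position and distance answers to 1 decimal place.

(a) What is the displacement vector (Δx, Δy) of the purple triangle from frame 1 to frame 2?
(-1.2, 1.0)

The purple triangle was at (4.0, 1.7) in frame 1 and (2.8, 2.7) in frame 2.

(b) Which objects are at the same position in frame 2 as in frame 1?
none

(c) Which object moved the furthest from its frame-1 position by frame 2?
the green cross

(moved 3.3; next 2.3)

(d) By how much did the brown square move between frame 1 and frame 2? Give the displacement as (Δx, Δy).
(0.7, -0.4)

The brown square was at (1.2, 8.9) in frame 1 and (1.9, 8.5) in frame 2.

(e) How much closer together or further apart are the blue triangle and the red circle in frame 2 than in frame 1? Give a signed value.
+0.7

Distance in frame 1: 3.0. Distance in frame 2: 3.7.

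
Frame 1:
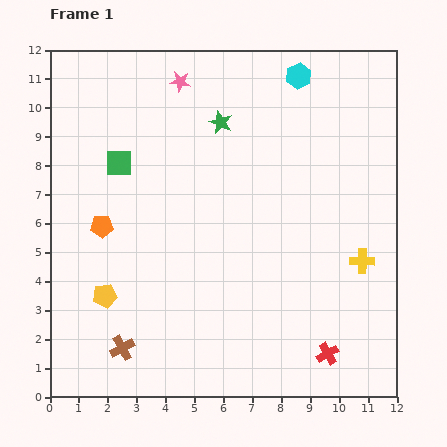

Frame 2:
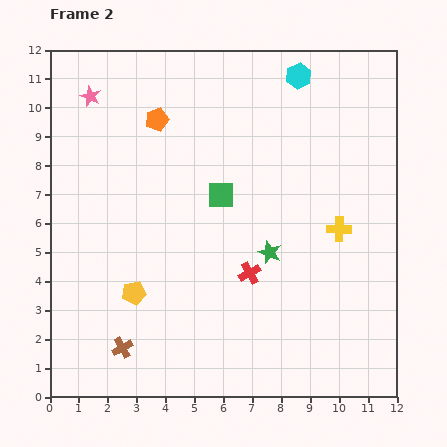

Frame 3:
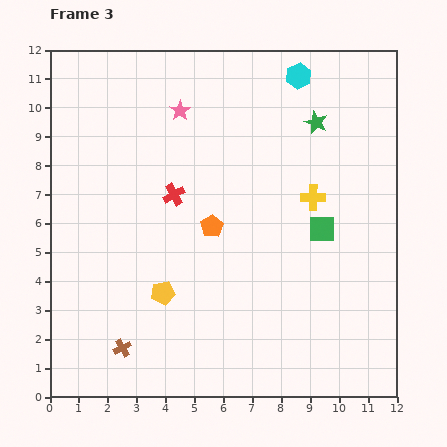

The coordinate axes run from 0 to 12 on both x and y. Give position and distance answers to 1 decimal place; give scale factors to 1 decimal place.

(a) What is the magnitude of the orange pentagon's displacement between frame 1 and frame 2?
4.2

The orange pentagon moved from (1.8, 5.9) to (3.7, 9.6), a distance of √(1.9² + 3.7²) ≈ 4.2.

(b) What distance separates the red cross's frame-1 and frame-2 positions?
3.9

The red cross moved from (9.6, 1.5) to (6.9, 4.3), a distance of √(2.7² + 2.8²) ≈ 3.9.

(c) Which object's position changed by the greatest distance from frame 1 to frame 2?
the green star

(moved 4.8; next 4.2)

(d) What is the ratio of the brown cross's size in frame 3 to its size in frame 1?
0.7×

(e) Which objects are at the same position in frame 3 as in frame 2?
the brown cross, the cyan hexagon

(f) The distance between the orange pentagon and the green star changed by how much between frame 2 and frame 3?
-0.9

Distance in frame 2: 6.0. Distance in frame 3: 5.1.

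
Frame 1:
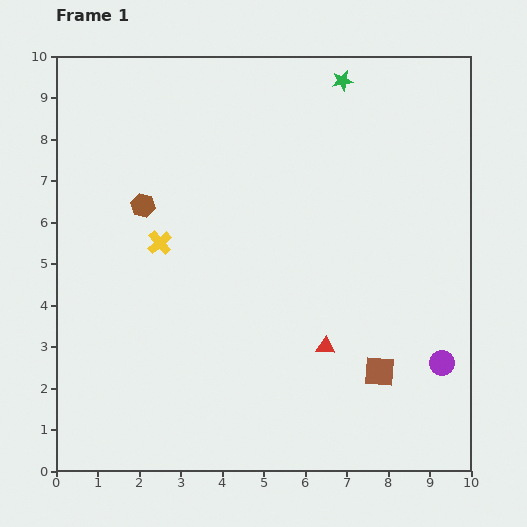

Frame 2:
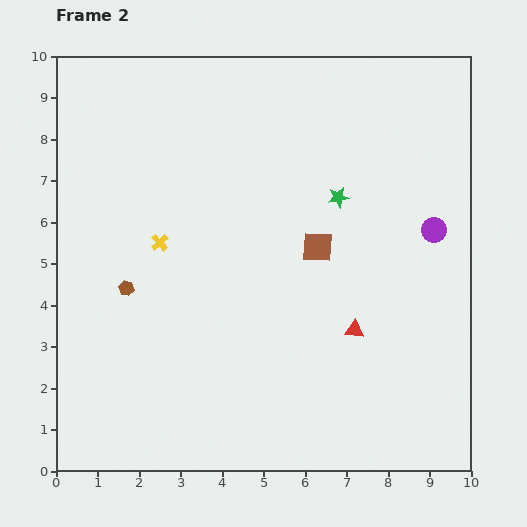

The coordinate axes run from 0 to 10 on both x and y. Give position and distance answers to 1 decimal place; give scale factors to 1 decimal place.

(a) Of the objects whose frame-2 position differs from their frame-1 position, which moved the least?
the red triangle

(moved 0.8)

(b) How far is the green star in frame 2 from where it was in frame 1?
2.8

The green star moved from (6.9, 9.4) to (6.8, 6.6), a distance of √(0.1² + 2.8²) ≈ 2.8.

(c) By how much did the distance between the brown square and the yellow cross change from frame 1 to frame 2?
-2.3

Distance in frame 1: 6.1. Distance in frame 2: 3.8.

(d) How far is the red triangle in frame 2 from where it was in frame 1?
0.8

The red triangle moved from (6.5, 3.0) to (7.2, 3.4), a distance of √(0.7² + 0.4²) ≈ 0.8.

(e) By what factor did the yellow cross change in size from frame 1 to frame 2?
0.7×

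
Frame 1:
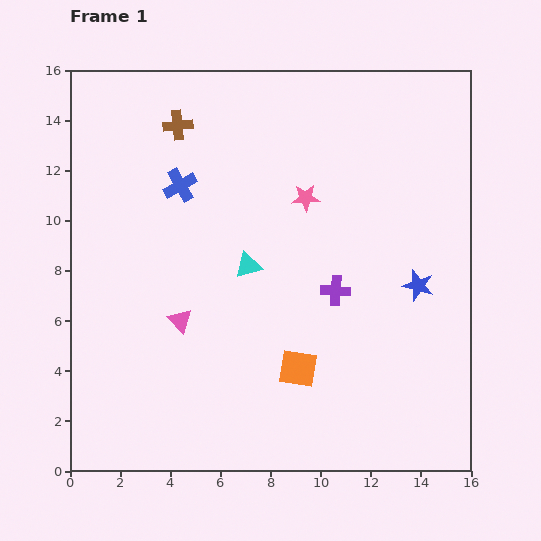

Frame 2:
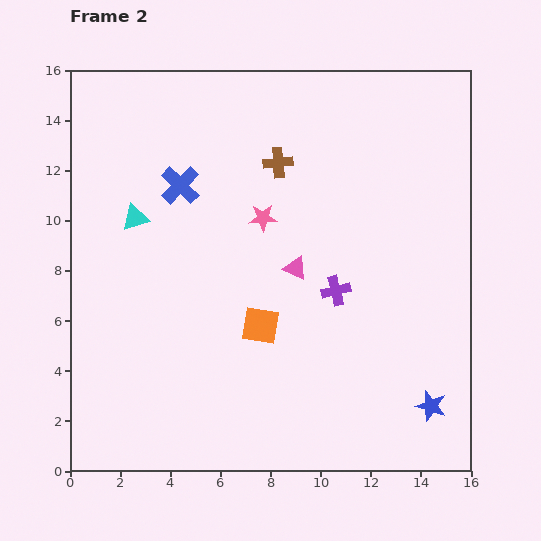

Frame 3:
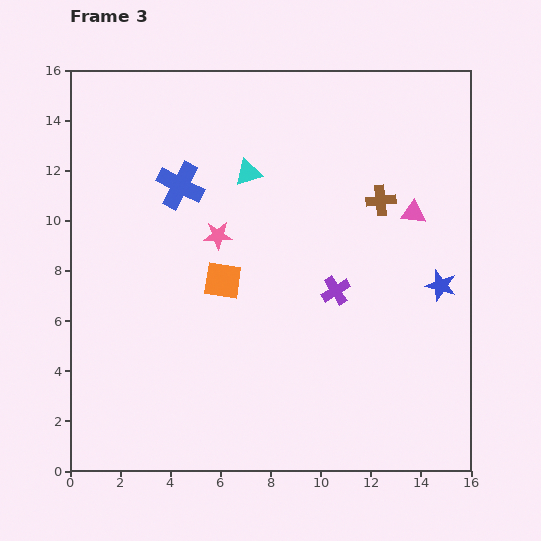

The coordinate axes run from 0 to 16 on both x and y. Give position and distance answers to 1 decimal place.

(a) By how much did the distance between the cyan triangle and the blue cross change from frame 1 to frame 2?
-2.0

Distance in frame 1: 4.2. Distance in frame 2: 2.2.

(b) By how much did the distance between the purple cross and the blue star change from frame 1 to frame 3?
+0.9

Distance in frame 1: 3.3. Distance in frame 3: 4.2.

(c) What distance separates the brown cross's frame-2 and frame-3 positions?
4.4

The brown cross moved from (8.3, 12.3) to (12.4, 10.8), a distance of √(4.1² + 1.5²) ≈ 4.4.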